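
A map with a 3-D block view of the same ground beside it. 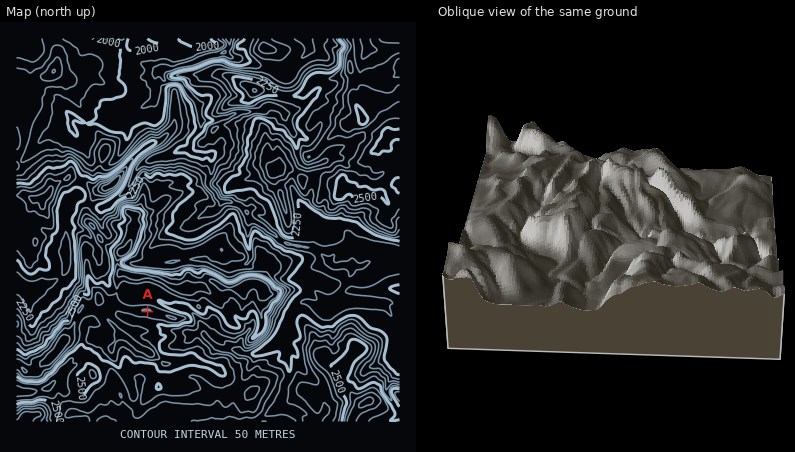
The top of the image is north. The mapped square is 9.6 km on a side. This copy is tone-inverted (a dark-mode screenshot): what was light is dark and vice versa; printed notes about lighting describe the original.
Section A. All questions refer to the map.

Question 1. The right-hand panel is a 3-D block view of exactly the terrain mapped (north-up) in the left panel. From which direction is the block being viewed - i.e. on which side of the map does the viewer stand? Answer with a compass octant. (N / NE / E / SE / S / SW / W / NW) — E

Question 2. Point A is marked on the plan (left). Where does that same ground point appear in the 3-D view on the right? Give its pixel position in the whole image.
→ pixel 562 170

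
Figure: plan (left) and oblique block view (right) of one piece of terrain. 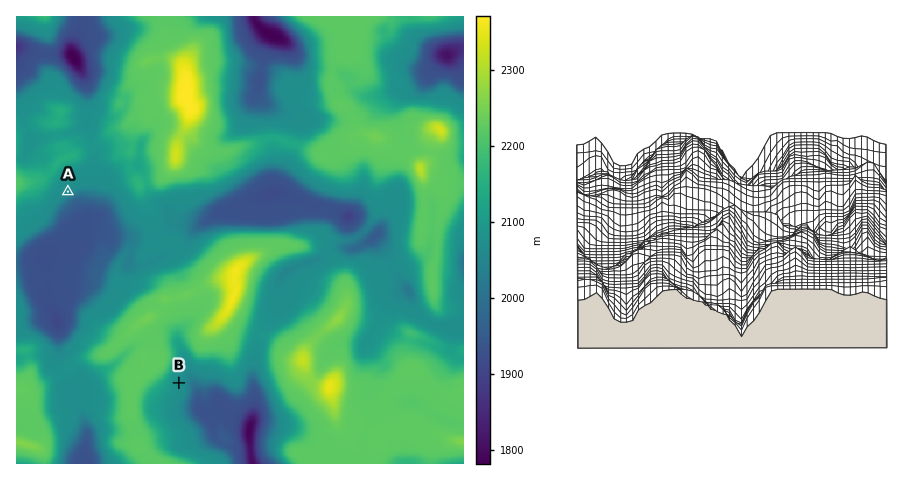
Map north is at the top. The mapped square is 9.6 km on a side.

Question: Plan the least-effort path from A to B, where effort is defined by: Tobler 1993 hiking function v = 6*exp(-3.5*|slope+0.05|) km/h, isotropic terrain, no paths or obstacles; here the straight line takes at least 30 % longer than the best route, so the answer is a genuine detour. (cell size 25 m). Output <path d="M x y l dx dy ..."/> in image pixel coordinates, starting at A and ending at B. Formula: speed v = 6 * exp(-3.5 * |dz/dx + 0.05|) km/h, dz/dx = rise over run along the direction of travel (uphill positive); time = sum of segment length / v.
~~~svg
<path d="M68 192l7-4 19 0 9 5 3 0 3 1 7 7 36 73 0 4 3 7 0 3-3 7 17 35 0 12 6 12 0 22 4 7"/>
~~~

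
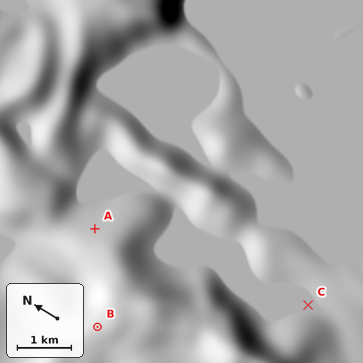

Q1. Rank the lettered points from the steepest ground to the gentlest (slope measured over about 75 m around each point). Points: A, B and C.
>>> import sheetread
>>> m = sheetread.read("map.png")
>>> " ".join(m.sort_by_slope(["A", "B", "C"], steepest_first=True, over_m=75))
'B A C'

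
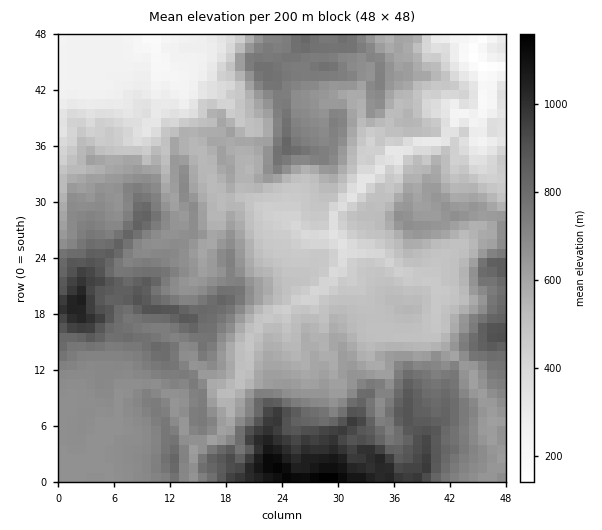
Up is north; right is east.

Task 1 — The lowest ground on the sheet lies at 130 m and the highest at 1180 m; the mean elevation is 610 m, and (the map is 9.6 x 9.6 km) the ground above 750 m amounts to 20.1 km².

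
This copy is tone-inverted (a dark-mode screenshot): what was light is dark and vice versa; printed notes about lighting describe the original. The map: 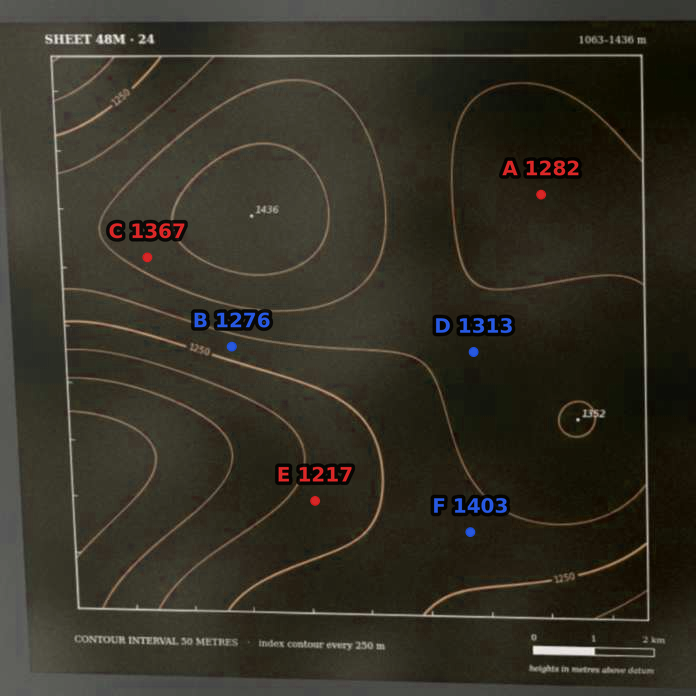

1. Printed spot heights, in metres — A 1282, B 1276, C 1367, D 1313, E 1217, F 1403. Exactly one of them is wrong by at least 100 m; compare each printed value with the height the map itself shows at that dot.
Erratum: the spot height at F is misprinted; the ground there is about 1278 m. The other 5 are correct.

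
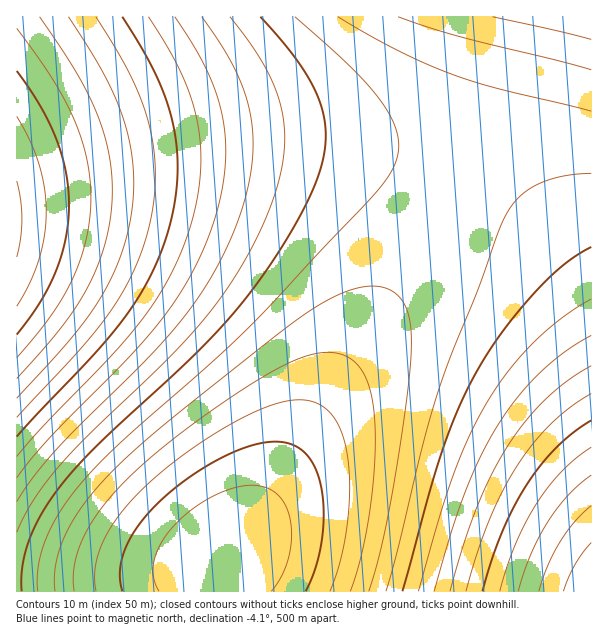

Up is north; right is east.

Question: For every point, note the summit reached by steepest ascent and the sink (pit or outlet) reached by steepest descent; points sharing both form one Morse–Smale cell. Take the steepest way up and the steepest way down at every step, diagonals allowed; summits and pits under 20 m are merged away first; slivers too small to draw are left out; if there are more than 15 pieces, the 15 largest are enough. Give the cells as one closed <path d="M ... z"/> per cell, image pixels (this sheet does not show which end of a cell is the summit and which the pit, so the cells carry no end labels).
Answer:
<path d="M293 142l-63 0-84 8-81 14-49 15 1 413 199-1 0-13 4-17 20-21 25-37 78-135 71-108 25-47 17-36-3-3-7-4-56-16-43-8z"/><path d="M456 175l-17 38-25 47-71 108-78 135-25 37-20 21-4 17 0 14 376-1 0-291-22-37-40-43-30-22z"/><path d="M503 16l-486 0-1 161 62-15 57-11 95-9 63 0 64 6 57 12 41 15 13-28 16-49 16-63z"/><path d="M591 16l-87 1-20 81-16 49-12 27 44 24 30 22 40 43 19 30 2 7z"/>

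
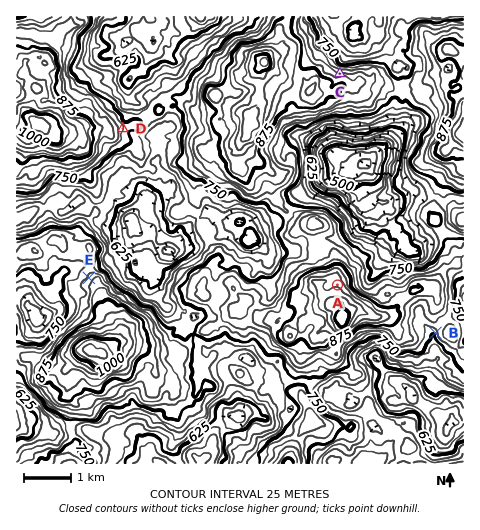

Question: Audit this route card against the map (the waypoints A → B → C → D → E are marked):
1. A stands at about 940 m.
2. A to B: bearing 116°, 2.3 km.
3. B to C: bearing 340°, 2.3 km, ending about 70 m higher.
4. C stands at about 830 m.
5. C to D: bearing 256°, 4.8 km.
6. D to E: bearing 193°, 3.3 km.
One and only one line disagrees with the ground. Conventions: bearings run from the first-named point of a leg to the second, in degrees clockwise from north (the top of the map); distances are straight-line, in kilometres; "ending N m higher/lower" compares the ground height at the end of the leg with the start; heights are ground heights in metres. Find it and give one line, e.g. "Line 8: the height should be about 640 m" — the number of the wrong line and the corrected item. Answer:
Line 3: the distance should be 5.9 km.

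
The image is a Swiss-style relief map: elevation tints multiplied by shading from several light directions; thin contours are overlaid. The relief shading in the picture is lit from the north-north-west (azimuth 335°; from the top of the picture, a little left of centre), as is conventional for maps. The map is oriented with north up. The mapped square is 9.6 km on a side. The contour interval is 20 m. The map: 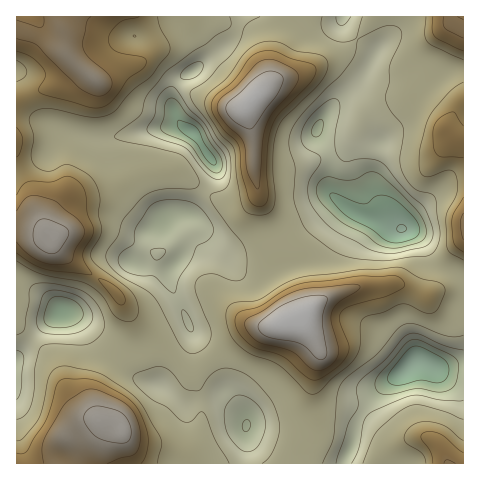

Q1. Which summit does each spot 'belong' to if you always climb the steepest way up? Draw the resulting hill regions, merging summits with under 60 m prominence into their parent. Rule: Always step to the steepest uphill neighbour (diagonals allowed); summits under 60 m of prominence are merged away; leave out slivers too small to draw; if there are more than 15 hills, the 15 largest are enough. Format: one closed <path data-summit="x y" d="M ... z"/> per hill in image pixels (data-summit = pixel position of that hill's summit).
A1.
<path data-summit="300 318" d="M463 16l-120 1 2 10 11 11 16 11 3 5-14 26-33 31-11 18 0 5 8 13 5 13 0 32 21 19-7 7-16 26-12 11-51 17-24-2-7-3-29-31-3-13-7-6-8-4-8 0-14 5-15 12-20 32 23 7 14 1 4-1-2 5 2 12 21 46 0 31 3 11 6 8 26 13 11 11 8 13 1 27-2 18 98 0 8-17 7-28 13-19 15-16 17-11 13-12 9 1 12 6 27-5z"/><path data-summit="55 235" d="M241 16l-225 1 1 340 38-41 6-5 5 0 15 8 58 60 23 7 19 18 4 2 12-5 28-2 16 13-14-17-26-13-6-8-3-11 0-31-21-46-2-9 2-8-4 1-14-1-23-7 6-7 11-23 20-15 12-4 10 0 25-38 2-9-3-5-16-24-18-14-7-17-1-14 8-13 16-9 25-19 13-13z"/><path data-summit="253 99" d="M342 16l-100 0-9 22-13 13-25 19-16 9-5 6-3 17 8 21 18 14 19 29 0 6-5 10-18 27-5 5 7 3 7 6 3 13 29 31 7 3 24 2 51-17 12-11 16-26 7-7-21-19 0-32-5-13-8-13 0-5 11-18 33-31 14-28-19-14-11-11z"/><path data-summit="123 431" d="M66 311l-5 0-6 5-39 41 1 107 228-1 2-39-3-8-14-14-5-3-10 0-18 2-12 5-4-2-19-18-23-7-58-60z"/><path data-summit="448 463" d="M420 361l-7 1-10 11-17 11-19 21-11 19-5 23-7 14 0 3 120-1 0-99-27 4z"/>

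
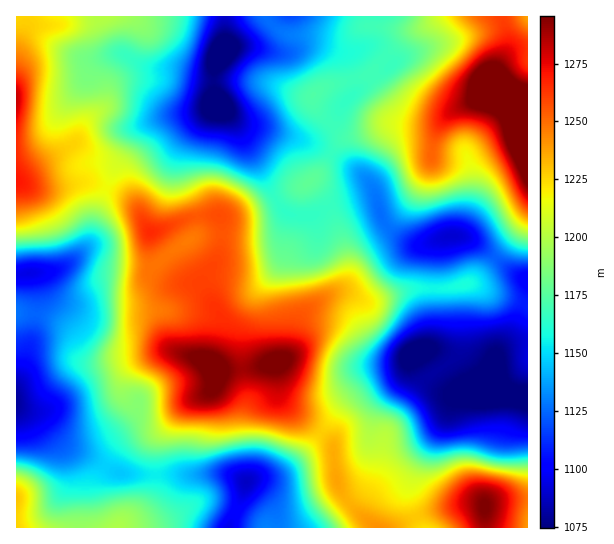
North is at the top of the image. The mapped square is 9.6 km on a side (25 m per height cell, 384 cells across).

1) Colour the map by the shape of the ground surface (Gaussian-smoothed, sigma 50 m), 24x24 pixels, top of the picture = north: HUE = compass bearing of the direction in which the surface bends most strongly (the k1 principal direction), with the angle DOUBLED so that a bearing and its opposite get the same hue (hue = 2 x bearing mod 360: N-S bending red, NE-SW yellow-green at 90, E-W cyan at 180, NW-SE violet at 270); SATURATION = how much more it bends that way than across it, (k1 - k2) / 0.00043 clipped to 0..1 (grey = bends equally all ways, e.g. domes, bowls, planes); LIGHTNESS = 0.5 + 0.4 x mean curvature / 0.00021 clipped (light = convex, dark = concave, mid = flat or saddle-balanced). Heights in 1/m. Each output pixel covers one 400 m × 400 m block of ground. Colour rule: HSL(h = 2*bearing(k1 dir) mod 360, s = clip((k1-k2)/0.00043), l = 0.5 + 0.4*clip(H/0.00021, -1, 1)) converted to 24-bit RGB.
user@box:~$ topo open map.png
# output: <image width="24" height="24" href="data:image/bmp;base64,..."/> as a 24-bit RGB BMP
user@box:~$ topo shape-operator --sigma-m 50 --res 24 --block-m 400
<image width="24" height="24" href="data:image/bmp;base64,Qk32BgAAAAAAADYAAAAoAAAAGAAAABgAAAABABgAAAAAAMAGAAATCwAAEwsAAAAAAAAAAAAAbcxAIm2El2zDbWzCtZHDq5m3foOiuG2s6oaVGWiOA3yb0aqjcj2OpiF2ijJymvu0iNqtgHGht0HTlRjwd5HMr9+eydGjXW2L2eHrFUSYOHVGXX1AT7BrxXaasV6GXnSb3rfZy6/sAStWp1tLlSWdth+4z+3Lg+uYgYhjdoFhQmF0LlDKxK3i3Ojv4trxlYHx57nsrwbai0CutWNtb2IoWEoSnZMWdHIfdXwANScAJxsMICcMLiQOOIFO5vjKcMl4Xl+Zm4ObS8PPBJP4j8vg0frxs7X61Wn/cyYKjSE0ZkFFmkg6q09stFKWzIJce0873S8qvTUYOUsdFicURIMmAMBJs/WRhcNWQEJrrcNiF/xQAGh9Udp37MMCLR4GS0sNdlZUiWGIqkCrqWdwlGtfYKmt6FLL4jtOYX89132npGnpRlnglufbXvnBI+Wd0JCbMEme2unPhuGNCyAoJy8LoFAVpk1KTpFAh1hEXWg3TTI/t1xdwLWGQL6kSQuO+dLr5ND0l9/YGXDoop/kuOLditq1L5mmk6dlOdi8pvDX8kysWA9gRXRQT4tCkY1MnGtFWoR4sT1vO2ZIR6Ja1cODZCckDCcZiOE21oN64LWzQS+KY4hMztRkn89EJHlkW5eMneZ3ECkQdwgfjj5WeYBZa3VLdlFAqWcyO3KHgUm9sMrcTVzUuIig2kDwcXDTRtyAatybrtrCTyfksZzb3sLT4NerLl9QOFQf0NwAECwqLTBovXapqHibfpGGPEx+uYGoPmSBPJ6flcKBJEmR2nO4QVesz+Lrs9ruibPStGiES0WSaLu20Z/Q9rnR4TjHfz6L97EvEy0KCikTSVwgqJQ+mItWPVRdWKFSUGetO8TEh6B5Mj5geCNSxtt5UdstfWE2jnE2lH5DWal+Vo5Oins/vnk4y115jj/F7au+yongFDtxOWxac5hIi2ZASow3RIl0e3DLVFSvl1Fuaz1rKVSU5dZ9qJxWb4NTc5ppk7p/OZxRN2i2p5HbzZ/k2Y3AXk2iv+Hh78n5cQD6aFHNWFjDbsHHr+XdDKXtbWsgeVUthDLF1oLUF0OB893AcqunlI6pepmLqp5srcFfBIhTKnxINYy0843q67Xqj+e5VyfIpnj9pKb/28f/2Njzkb/NXRlMKTECIDMAADMESq0mRRyB/95vcrc1Wo1rnniZrpKHydueKV2GPVorP2MjJEkX7O9zy5BWUFAsI1khZGk0OoBL32p1ogA0iQQAjJTcpsPkJM+fAzAdERki9Puj3M2lN4hVQ2dAuqpl6O2DGzNsSVKNjXKRUYB0quFPp3ZGox5IVEgUI0AMMD4QKw8Iqgg44oiKg4S3cLGdrYLDDxmQEWKyzf/MbtHn0Zv7kGfjlL2r6fHaFxmxSC1ognRKbJBjqdN6eTF7nwh2+j47fX0jFy4RIklMSEiD4I2MsbTRn7jaeE/RSGTUAML5yffIT7bCLz+DyoHX2u/x297wiACgszatrZ+EWKxhjsNzVR1qWA9v94aD15WUQX2pH2aJI0R6yKORm8GolG2jV0iEgHmqOpKKjedRW3VAJ1FVMthZz953gB5BiQGCuZCstZi+y7WghFU1KQocGhQz48C17ujdbpPwFA3pHRl6lNSFTLxlm0C0rFalZLR8aMvZlcXNnluZNpSKSahktpM5Sho7Yz9uuq+Hj3JY1zw30g2SbDOoHbrXctOs+fPSKy1xRRRWVjWQsOmlLKk3JTxas32309h/RWISPlcUppBCYJ1OMmdMlU1aex5naWY8nVwfl3EwW7NYbEG/rIXOb6DDSWmn/KuQjRg7Gjo4I7iZu+KubcNiGEVcQo1313qg25rCSoSrc30seJgbIEchIRMSYA4Thmw8gbNlncefa6R8MmWCfqLDq4bEMkGk06jB/aL+oGzkGtuHVMuC4oytKkR0PXJpaXRNzaF5skenu3W9vcukKUGHJwaIf5DZmr7alNnmv6fNs4SxUnmSIn05RJmgTmW9dWvP1HXb6rTm2vHvMtv533Btb1WwQkR7W5VwiKVvrD9knpU726haEpt5ADBtfJ/Tn8/UQat8qUl2x3GFomGlqnWbJ207NGwqJ20/OETG6sbS6860bnQovpVrniYyV0Msg5c7VlQnjkc6xLaSt8N7nM1AByIsIzQMi2gFpKYmLHIvo4FJqH9Tan5PllVqcXg8NWoeCysIdq4H9YZD0Wqeq2dXo3HPsKffaVfJlnDBbLnBmLGoyKGf0HWOAANiYEGrjeKna83WalW5eWuhuZOghImzWXG6oXLUv2K9hkdyOrUif90pYdZJ"/>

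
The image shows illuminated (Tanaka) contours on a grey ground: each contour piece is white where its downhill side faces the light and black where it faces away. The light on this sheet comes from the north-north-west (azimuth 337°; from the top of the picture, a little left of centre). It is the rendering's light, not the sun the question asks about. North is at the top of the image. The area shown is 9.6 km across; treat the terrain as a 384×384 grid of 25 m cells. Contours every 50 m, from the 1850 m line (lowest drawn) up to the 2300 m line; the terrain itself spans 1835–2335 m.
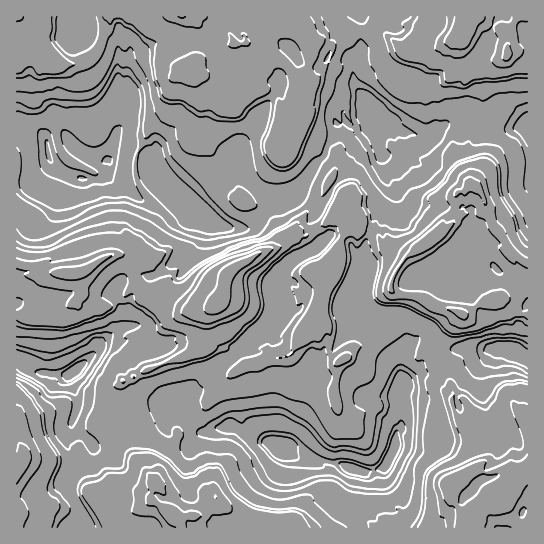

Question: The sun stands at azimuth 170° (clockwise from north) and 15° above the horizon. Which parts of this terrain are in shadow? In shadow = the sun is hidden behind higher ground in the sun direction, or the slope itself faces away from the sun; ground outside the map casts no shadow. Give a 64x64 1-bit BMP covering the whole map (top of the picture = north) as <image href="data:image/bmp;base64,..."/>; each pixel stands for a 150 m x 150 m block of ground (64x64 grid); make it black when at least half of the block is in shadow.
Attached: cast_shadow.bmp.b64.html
<image width="64" height="64" href="data:image/bmp;base64,Qk0+AgAAAAAAAD4AAAAoAAAAQAAAAEAAAAABAAEAAAAAAAACAAATCwAAEwsAAAIAAAAAAAAA////AAAAAAAAAAAAAMAAAAAAAAAJjyAAAAAAB/IGoAAAAAYP5AGAAAAAAB/4HgAAAIABh/h/AAAA4Q+B//8YAAA978H//58AAAj3wP4D/8gAY+fl4AHv/g8Dw+oAAM5mBQAweAAAAAAAADBgAAAAAAAAEAAAAAAAAEAAAAAAAAAoQAAAADAAYV4AAAAAAADQ/wAAAAAAARj/wAAAAAACf//mAAAAAAB/wfPAEAAAAB+AcPAAAYABHwA8OACAwAAeAAwAAAAAAAAABgAAAAAAAAACAAAgAAAAAAAAABAAAACAAAAAGAAAgAAACQAAAA/AAAANgAAA/jgAAA6AAADgOAAADgAABgAAEAAXQBAGAAD/gAf4HAMAAP/4A/4OAQAB/nhn/4MAgAH/+Z//gQHgAP//f//EB/AAn////+AA+AgP/5v/8gB9AD//IePzASQGY/9AAHkDkABB/oAACYT+AAf4AAAG6H8ACBAAAAVAP8AAAAAABhYfwAAAAAACIAPwAAAAAAEABfgAAAAAAYKn+QAAAAEAEAPiAAAAAQAAAAAAAAAAAAAAAAAAAAAAAAAAAAAAAAAAAAAAAAAAAAAAAAAAAAAAAAAAAAAAAAAAAAAAAAAAAAAAAAGAHAAAAAAABgAOAAAAABAEAAIAAAAAAAAAAAAAAYgAAAAAAAADhAAAAAAAADBACA=="/>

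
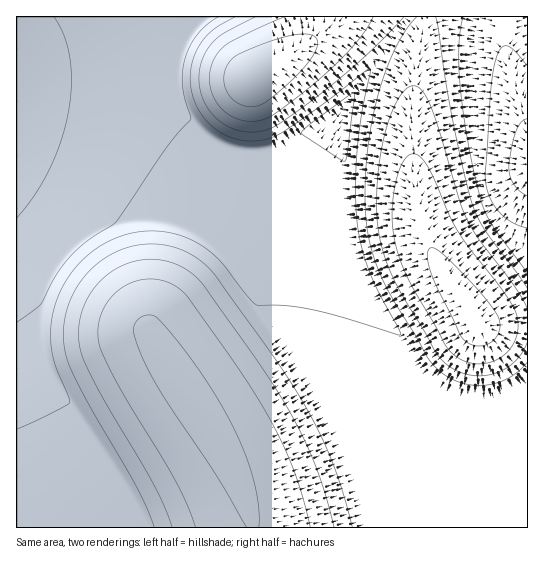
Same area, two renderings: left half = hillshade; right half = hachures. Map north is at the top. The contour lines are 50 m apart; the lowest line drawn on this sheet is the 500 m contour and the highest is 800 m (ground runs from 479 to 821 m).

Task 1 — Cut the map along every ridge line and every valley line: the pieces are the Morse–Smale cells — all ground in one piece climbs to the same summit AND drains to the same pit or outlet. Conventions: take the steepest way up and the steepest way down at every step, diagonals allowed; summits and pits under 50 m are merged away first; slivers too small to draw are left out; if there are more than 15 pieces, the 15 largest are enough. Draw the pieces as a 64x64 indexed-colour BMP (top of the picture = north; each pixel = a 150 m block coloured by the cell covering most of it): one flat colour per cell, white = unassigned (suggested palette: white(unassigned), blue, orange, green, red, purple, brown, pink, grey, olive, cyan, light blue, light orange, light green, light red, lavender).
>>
<image width="64" height="64" href="data:image/bmp;base64,Qk12CAAAAAAAAHYAAAAoAAAAQAAAAEAAAAABAAQAAAAAAAAIAAATCwAAEwsAABAAAAAAAAAA////ALR3HwAOf/8ALKAsACgn1gC9Z5QAS1aMAMJ34wB/f38AIr28AM++FwDox64AeLv/AIrfmACWmP8A1bDFABERERERERERERERERERERERERERERERERERERERERERERERERERERERERERERERERERERERERERERERERERERERERERERERERERERERERERERERERERERERERERERERERERERERERERERERERERERERERERERERERERERERERERERERERERERERERERERERERERERERERERERERERERERERERERERERERERERERERERERERERERERERERERERERERERERERERERERERERERERERERERERERERERERERERERERERERERERERERERERERERERERERERERERERERERERERERERERERERERERERERERERERERERERERERERERERERERERERERERERERERERERERERERERERERERERERERERERERERERERERERERERERERERERERERERERERERERERERERERERERERERERERERERERERERERERERERERERERERERERERERERERERERERERERERERERERERERERERERERERERERERERERERERERERERERERERERERERERERERERERERERERERERERERERERERERERERERERERERERERERERERERERERERERERERERERERERERERERERERERERERERERERERERERERERERERERERERERERERERERERETMzERERERERERERERERERERERERERERERERERERERMzMzMzMRERERERERERERERERERERERERERERERERERMzMzMzMzERERERERERERERERERERERERERERERERERMzMzMzMzMRERERERERERERERERERERERERERERERERMzMzMzMzMxERERERERERERERERERERERERERERERERMzMzMzMzMzEREREREREREREREREREREREREREREREREzMzMzMzMzMREREREREREREREREREREREREREREREREzMzMzMzMzMxERERERERERERERERERERERERERERERETMzMzMzMzMzERERERERERERERERERERERERERERERETMzMzMzNEREQRERERERERERERERERERERERERERERETMzMzMzNERERBERERERERERERERERERERERERERERERMzMzMzM0REREERERERERERERERERERERERERERERERMzMzMzM0REREQREREREREREREREREREREREREREREREzMzMzM0RERERBEREREREREREREREREREREREREREREzMzMzMzREREREERERERERERERERERERERERERERERETMzMzMzREREREQRERERERERERERERERERERERERERETMzMzMzRERERERBERERERERERERERERERERERERERERMzMzMzNEREREREERERERERERERERERERERERERERERMzMzMzNEREREREUREREREREREREREREREREREREREREzMzMzM0REREREVRERERERERERERERERERERERERERETMzMzM0REREREVVERERERERERERERERERERERERERERMzMzMzRERERERVURERERERERERERERERERERERERERMzMzMzNERERERVVREREREREREREREREREREREREREREzMzMzNERERERVVVERERERERERERERERERERERERERETMzMzM0RERERFVVURERERERERERERERERERERERERERMzMzMzRERERFVVVREREREREREREREREREREREREREREzMzMzNEREREVVVVERERERERERERERERERERERERERETMzMzM0RERERVVVURERERERERERERERERERERERERERMzMzMzRERERFVVVREREREREREREREREREREREREREREzMzMzNEREREVVVVERERERERERERERERERERERERERETMzMzM0RERERVVVUREREREREREREREREREiIiERERERMzMzMzRERERVVVVRERERERERERERERESIiIiIiIREREzMzMzNERERFVVVVERERERERERERERESIiIiIiIiERETMzMzM0REREVVVVURERERERERERERESIiIiIiIiIiERMzMzMzRERERVVVVRERERERERERERESIiIiIiIiIiIiEzMzMzNERERFVVVVERERERERERERESIiIiIiIiIiIiIjMzMzM0REREVVVVUREREREREREREiIiIiIiIiIiIiIiIzMzMzRERERVVVVRERERERERERIiIiIiIiIiIiIiIiIjMzMzNERERFVVVVIREREREREiIiIiIiIiIiIiIiIiIiIzMzM0REREVVVVUiIiIiIiIiIiIiIiIiIiIiIiIiIiIiMzMzRERERVVVVSIiIiIiIiIiIiIiIiIiIiIiIiIiIiIzMzNERERFVVVVIiIiIiIiIiIiIiIiIiIiIiIiIiIiIiMzM0REREVVVVUiIiIiIiIiIiIiIiIiIiIiIiIiIiIiIjMzRERERVVVVSIiIiIiIiIiIiIiIiIiIiIiIiIiIiIiIzM0RERFVVVVIiIiIiIiIiIiIiIiIiIiIiIiIiIiIiIjMzREREVVVVUiIiIiIiIiIiIiIiIiIiIiIiIiIiIiIiIzNERERVVVVSIiIiIiIiIiIiIiIiIiIiIiIiIiIiIiIiM0RERFVVVV"/>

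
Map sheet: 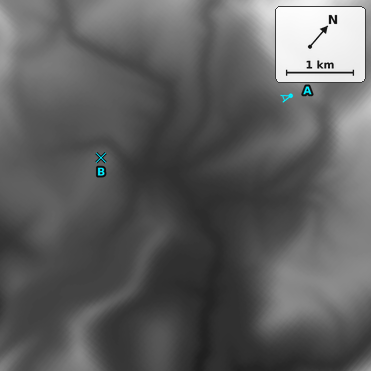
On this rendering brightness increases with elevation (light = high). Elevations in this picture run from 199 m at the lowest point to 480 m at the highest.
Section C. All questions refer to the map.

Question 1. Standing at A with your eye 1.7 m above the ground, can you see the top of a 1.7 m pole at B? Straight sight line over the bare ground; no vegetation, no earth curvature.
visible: true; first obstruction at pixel None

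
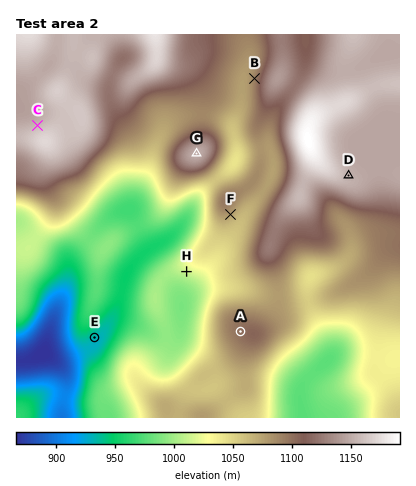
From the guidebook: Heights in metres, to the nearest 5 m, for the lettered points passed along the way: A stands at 1100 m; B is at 1090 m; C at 1155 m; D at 1155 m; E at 930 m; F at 1075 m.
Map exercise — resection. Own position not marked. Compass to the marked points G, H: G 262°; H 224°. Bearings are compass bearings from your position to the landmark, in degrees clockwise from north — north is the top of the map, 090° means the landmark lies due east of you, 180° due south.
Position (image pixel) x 317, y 137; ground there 1184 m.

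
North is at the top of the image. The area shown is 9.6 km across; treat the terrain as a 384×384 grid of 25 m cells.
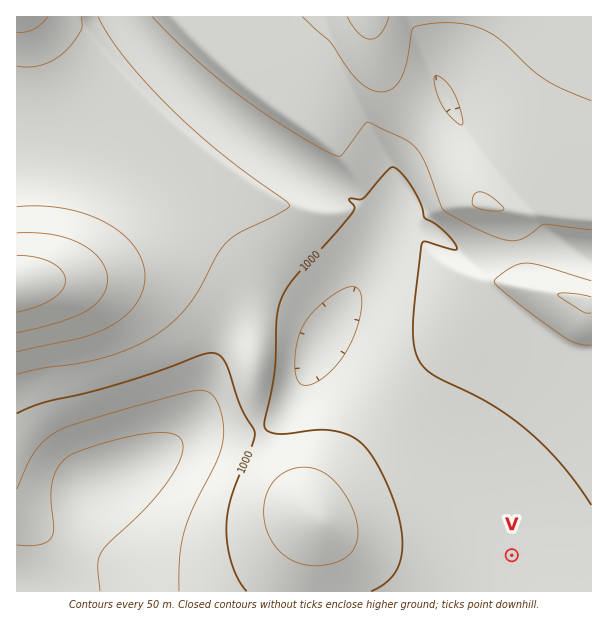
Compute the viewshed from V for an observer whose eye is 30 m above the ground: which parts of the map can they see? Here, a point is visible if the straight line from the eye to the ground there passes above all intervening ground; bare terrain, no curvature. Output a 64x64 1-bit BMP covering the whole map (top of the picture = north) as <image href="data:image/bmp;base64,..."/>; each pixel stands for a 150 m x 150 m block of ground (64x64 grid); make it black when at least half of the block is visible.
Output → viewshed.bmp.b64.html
<image width="64" height="64" href="data:image/bmp;base64,Qk0+AgAAAAAAAD4AAAAoAAAAQAAAAEAAAAABAAEAAAAAAAACAAATCwAAEwsAAAIAAAAAAAAA////AAAAAAAAAAAAB////wAAAAAP////AAAAAB////8AAAAAH////wAAAAAf////AAAAAD////8AAAAAP////wAAAAA/////AAAAAD////8AAAAAP////wAAAAA/////AAAAAD////8AAAAAP////wAAAAA/////AAAAAB////8AAAAAD////wAAAAAH////AAAAAAH///8AAAAAAf///wAAAAAA////AAAAAAB///8AAAAAAD///wAAADAAP///AAAAOAAf//8AAAA4AA///wAAADgAD///AAAAGAAH//8Af4AYAAP/////gBwAA/////+AHAAB/////4A8AAH/////wD4AAP/+///h/gAA//z/////AAB/wD////+AACAAD////4AAAAAB////wAAAAAB////gAAAAAA///+AAAAAAA///8AAAAAAAf//4ABgAAAA///gAfgAAAB//AAH+AAAAD/gAAQAAAAAP4AACAAAAAA/AHgIAAAAADwA+BAAAAAAeAH4EAAAAABgA/wwAAAAAAAH/PAAAAAAAA//8AAAAAAAH//gAAAAAAA//+AAAAAAAH//4AAAAAAA///gAAAAAAGP/+AAAAAAAw//4AAB/AAGB//gAAP+AAwD/+AAA/8AEAH/wAAD/gAgAf/AAAP+AEAAf8AAA/wAgAB/wAAD/AEAAD/gAAA=="/>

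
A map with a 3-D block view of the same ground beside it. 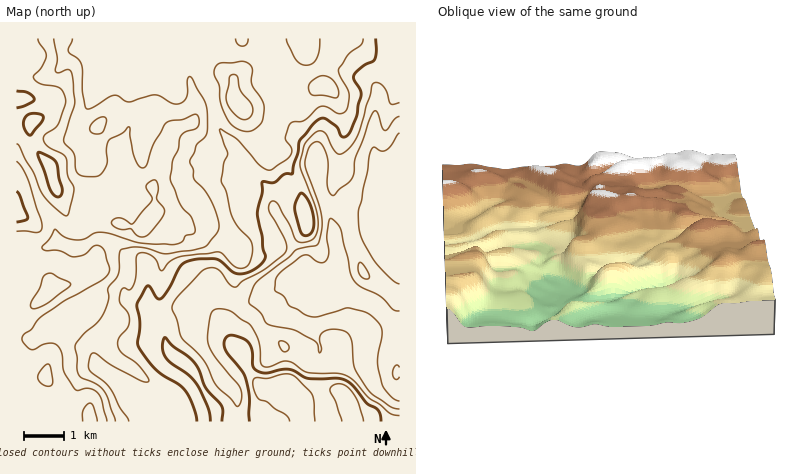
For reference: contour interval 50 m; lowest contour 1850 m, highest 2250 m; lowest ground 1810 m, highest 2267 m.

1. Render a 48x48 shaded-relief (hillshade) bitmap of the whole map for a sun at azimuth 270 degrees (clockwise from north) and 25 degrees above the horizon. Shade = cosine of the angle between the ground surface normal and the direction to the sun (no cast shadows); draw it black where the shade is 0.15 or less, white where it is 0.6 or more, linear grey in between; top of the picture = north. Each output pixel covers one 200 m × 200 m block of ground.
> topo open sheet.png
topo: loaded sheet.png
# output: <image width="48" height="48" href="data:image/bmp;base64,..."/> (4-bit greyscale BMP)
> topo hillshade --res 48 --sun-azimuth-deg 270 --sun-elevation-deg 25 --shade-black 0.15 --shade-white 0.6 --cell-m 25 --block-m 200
<image width="48" height="48" href="data:image/bmp;base64,Qk32BAAAAAAAAHYAAAAoAAAAMAAAADAAAAABAAQAAAAAAIAEAAATCwAAEwsAABAAAAAAAAAAAAAAABEREQAiIiIAMzMzAERERABVVVUAZmZmAHd3dwCIiIgAmZmZAKqqqgC7u7sAzMzMAN3d3QDu7u4A////AJmImau4QjV4iJmoeadp3LqruXiZqoZlZ5iZmZu3MTV4mZmYeqdZ3bq7qHiaumVTNZmZmYq3ITaJmZmXipZZ78u7l3iauUIiRomZmHmnIUeamZl3mWV6/8q6hniapgAleImph2eGNGmqmHd5p1ec/8qqdXmqggFXmZmpdVVlV5u5dmeblVis7aq5U2iZYzRomZqpZERGirqXVoq6ZHrNt2m5VGiZh2Z4mZm6dFRHq6h1WLynRZzclEipdnmqmHZ4momrhVVYunZmesp1aL3LhEiqh3iqmHd3moiahmZpqFZni6dmis26dFmph3iqmHd3iYiJmHd5l1Zmi5Zom8ypdWmod4mpmId2iYh4qod4iHZVipVoq8uodWiIiJqpmIh2eJh3mph3eHZFioVoq7uXdmeIiJqqmYh2eKl2eZqXZ3ZFiXZ5qrqHd2d4iImqqZh4qsuWVomZdVVWmXZ5qqh3h3iIiImaqYiKzLzJZWeJhUZmmnVomZmZdXiIiZmaqYmru5vLl2Zmdld1mnVniZmoZWeIiZmZmau6mJrLmIh2VEdlm3VniZqoZVZ4iZmZm9uXdpq6mIqoZDVlm4VWiJvLdDNXiZqZnepmZ5mZmImpdUVVrIVWeK38dDIkeKqYrdhWiIiJmImqdVVWrJZmeJzaZFVCNqqHrbZXmoiJmZmqhmd5u6h3d3m5dFd0NohnvZVpq5mIiZmZh5u6mJmIdmiYdFd2iWM3vHV5qpmGerl3mru6dniZdmd3ZlZozWAHu3aJmZhkfLh5q6mqhmiYd3ZmdlZq7nAHuXaJmYZEnJeKu6mrp2eId2VXdlWL7WAIqHeJmXVHu3aJqpmrqXZnh2VndkWc7EA5l3eJmWVqyVWJqpmaqXZnh2Vohkac2iBqh3d4mVWNyEV5qpmqqGVnh2Z4h1aauRKad3d4mVautkZ4qpmqqFVndmeIh2eJpgW7h2Z4mWjNpTWJq6mZqFVnd3eId5l4gxfMhlVomordhCR6vLl4umVnd3eHerl2UCjdllVpqqvbdCR6zLl4y3RXiHd3nLmGIDndllV5qsy4ZUWKzLhozIVWd3d4vKmXIBnelUV5mNyFZmeau6hovKZWd3d6y5iYMBjupTR5h9plZmi6qql4q7hndmebuYiHYyfNtiJ6ddpmZVi6mJmIm7mIZEjMqHiGdkastyF7dMuGVDe7mJmYmqqZY0vslmd3iFWbpzFrhaqYZDWbuYmZmZmqg1z8lUaJmGabljFrp5mZdTNquoiamYmrhH77dUaJqXebhDJruZiIdjJIupiamYisha/pZVeJqqmZZDNauoh4hkNHqpiaqYi7dr/YVWiZq7qXQ0RpqXd4iFNHmqmZmZm6aM7IVXmaqruWNFZ5mYh2eXRHmZmZmZm6et24ZXmaqqqFVWeJiJh1V4VXmZmZmZmpisupdnmauph3dniIeJiGRWZomZmZmYmZmaqamImay4Zndnd2eJmGRFeJmqmZmYiZmZmrmImb23VoiHdVeZhlVlaJqqmZmYiZmZm8h4mt2nVomXZFeQ=="/>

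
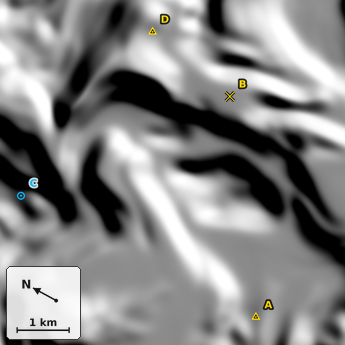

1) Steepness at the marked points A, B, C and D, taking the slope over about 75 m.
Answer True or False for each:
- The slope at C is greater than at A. True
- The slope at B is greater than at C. False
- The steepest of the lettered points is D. True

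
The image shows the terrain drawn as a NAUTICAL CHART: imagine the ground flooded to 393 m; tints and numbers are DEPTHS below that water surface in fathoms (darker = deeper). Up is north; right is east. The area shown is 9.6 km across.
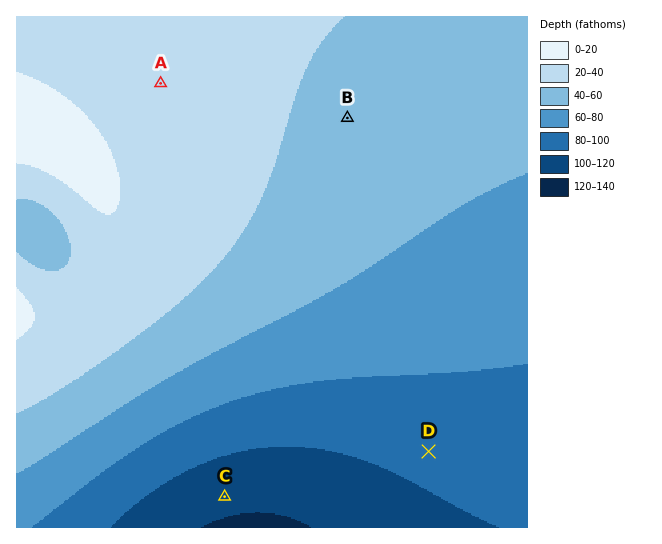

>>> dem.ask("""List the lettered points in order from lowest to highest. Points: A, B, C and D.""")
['C', 'D', 'B', 'A']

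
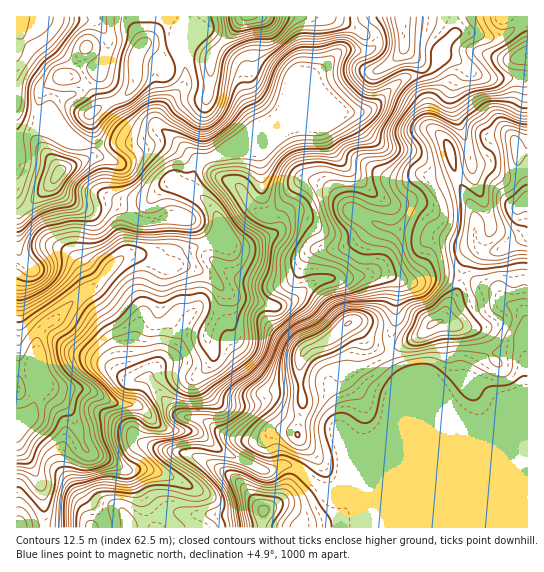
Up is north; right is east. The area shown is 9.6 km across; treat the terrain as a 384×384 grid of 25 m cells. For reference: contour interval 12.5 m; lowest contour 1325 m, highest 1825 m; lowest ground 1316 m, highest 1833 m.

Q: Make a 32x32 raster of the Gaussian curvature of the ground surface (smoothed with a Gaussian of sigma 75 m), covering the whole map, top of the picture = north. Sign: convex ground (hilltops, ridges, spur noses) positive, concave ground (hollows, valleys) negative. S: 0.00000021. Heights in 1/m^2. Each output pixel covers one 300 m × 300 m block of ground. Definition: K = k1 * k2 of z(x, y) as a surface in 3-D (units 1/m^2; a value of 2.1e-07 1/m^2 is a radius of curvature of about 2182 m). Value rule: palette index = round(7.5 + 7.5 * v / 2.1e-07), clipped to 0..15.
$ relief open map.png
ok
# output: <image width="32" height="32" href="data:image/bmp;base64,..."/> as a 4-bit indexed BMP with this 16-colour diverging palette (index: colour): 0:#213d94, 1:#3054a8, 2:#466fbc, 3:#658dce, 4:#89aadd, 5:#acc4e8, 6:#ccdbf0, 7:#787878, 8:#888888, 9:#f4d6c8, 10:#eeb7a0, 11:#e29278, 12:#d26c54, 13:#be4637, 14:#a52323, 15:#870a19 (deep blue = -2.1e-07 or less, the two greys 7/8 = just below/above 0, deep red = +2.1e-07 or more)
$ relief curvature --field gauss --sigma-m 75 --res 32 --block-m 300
<image width="32" height="32" href="data:image/bmp;base64,Qk12AgAAAAAAAHYAAAAoAAAAIAAAACAAAAABAAQAAAAAAAACAAATCwAAEwsAABAAAAAAAAAAlD0hAKhUMAC8b0YAzo1lAN2qiQDoxKwA8NvMAHh4eACIiIgAyNb0AKC37gB4kuIAVGzSADdGvgAjI6UAGQqHAMRpt4h4d3hVmHd3d4d4iIiGW3i1eHeJr5Z4d4d3iIiImniLhZeMxVZXd3eIiIiIiHRCpQxEhjh/NHd4iIiIiIiIZv84W9dSandHd3iIiIiImHdmtwp1WapPeId3iId3eIp2hb3npDZ5ZmqHd4h3d3h2doYYkbd5ZWeXh4iId4eHp5iYhzK7Rtmldnd4iIeHeHd3h5h2uJeAJIiHeIiHh4doeZmHmHem2U94d3Z5eHeHd1iId3d5iPl/iId0W3hmd1Z5eHeHaHdwCVLLZY57d4g4h3d4d4lnZfTH/0NKeIh3h3d4iYeKeZSVMGRGfXaHh69WdneJdmZJeGjEd4tyd4h/RXmGeJeHiIh4h4l3dmiJC4hXyWiEibd4lnh4iGmXlS6ZiVmHlmdyh3hnhXhoiHa2hlc3d9t4umeHyHeHmJWJVIR4Z4d1h3ZIdqiId4d3qYnY+1SKhauUi2Z1d4h1d3aX+wT6emOJd4+YaISndrh3h3g1lmZ0N3lHhXt6RopoiGV2I6eEVlZ3dIp2NbmkWJdnd/iW5o/ll3eImqjPpIiZlnS1WrV95WRnd4aVUop6Wlt4OWsVV3WZeHZZgllIakdn6Il4W1iIhtuGX/aBh6pXhmOGendoe7CPeKGht4eFm3iJ5oiYhyClhXijt4eHh3eIphd2Z3iN/3BrVmiHeHiH"/>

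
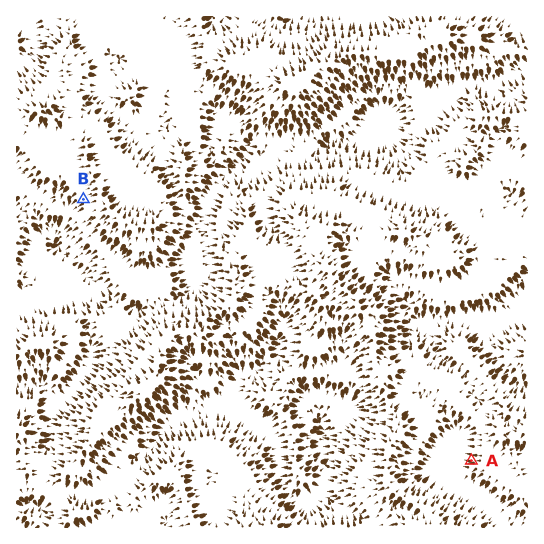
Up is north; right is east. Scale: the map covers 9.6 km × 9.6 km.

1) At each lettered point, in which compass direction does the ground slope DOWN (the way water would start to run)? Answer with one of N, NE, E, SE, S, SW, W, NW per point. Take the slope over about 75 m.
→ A W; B SW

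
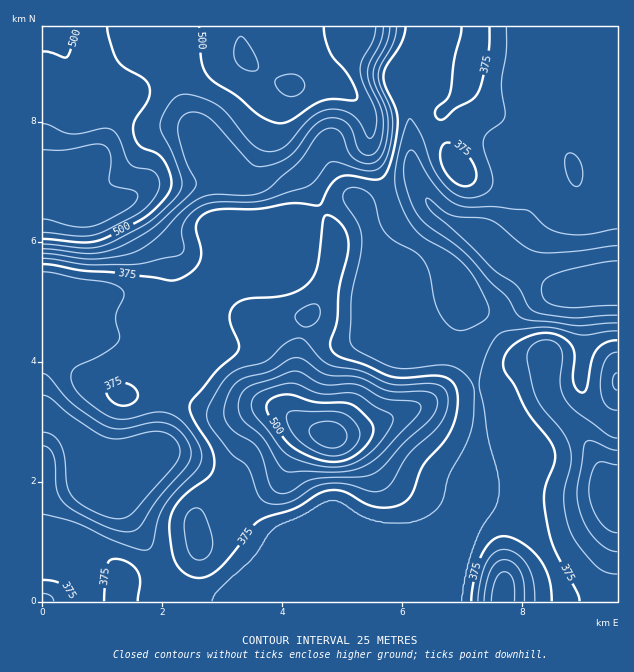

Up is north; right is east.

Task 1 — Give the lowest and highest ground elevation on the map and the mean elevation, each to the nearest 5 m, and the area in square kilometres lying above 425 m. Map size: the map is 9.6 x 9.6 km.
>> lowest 270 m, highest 570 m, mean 390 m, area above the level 23.2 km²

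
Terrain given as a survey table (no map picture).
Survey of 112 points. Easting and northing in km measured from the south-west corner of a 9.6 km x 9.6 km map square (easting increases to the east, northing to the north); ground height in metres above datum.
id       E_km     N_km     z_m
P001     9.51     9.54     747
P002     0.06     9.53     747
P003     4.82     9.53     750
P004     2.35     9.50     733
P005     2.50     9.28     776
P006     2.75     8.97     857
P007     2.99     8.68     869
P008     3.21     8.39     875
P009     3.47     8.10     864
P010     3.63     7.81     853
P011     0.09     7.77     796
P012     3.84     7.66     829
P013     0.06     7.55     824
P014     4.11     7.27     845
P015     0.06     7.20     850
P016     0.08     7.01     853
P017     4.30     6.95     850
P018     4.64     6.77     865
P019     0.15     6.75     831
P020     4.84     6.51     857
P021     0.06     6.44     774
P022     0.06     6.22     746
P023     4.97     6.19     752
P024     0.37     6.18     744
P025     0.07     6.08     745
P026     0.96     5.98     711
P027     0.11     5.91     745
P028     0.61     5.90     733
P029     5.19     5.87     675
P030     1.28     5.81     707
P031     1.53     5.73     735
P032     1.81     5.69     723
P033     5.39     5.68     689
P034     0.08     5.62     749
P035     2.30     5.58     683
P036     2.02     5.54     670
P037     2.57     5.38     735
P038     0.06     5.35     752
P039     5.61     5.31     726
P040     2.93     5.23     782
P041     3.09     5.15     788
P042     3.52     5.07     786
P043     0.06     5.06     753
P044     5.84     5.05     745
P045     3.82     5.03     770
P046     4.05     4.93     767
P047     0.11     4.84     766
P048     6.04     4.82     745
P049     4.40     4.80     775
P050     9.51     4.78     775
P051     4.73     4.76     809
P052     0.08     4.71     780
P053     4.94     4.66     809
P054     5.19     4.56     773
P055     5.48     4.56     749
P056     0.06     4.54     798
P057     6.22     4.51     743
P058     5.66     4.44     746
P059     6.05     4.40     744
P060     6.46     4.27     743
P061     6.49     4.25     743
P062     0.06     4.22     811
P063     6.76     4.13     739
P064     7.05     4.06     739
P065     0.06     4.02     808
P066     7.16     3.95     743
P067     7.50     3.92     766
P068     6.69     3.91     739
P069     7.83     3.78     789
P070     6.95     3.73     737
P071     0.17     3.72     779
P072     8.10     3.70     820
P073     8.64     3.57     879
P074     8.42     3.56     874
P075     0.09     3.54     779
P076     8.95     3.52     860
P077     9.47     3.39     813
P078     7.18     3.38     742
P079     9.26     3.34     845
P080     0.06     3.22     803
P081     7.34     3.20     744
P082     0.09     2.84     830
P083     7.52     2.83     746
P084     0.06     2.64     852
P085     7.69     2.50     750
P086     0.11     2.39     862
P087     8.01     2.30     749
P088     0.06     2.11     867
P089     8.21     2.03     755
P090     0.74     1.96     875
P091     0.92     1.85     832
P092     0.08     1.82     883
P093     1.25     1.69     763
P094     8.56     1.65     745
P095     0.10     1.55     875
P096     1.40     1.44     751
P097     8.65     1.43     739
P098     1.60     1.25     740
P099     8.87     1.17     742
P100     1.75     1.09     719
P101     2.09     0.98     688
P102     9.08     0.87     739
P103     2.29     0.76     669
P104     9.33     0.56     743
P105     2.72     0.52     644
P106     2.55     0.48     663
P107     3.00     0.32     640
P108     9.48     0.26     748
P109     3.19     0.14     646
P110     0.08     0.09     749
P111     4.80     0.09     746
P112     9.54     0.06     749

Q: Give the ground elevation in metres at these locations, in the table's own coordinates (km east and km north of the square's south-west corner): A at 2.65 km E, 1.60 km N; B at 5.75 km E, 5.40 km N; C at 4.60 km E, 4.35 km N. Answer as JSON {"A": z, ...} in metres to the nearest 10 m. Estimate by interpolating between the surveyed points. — {"A": 690, "B": 710, "C": 810}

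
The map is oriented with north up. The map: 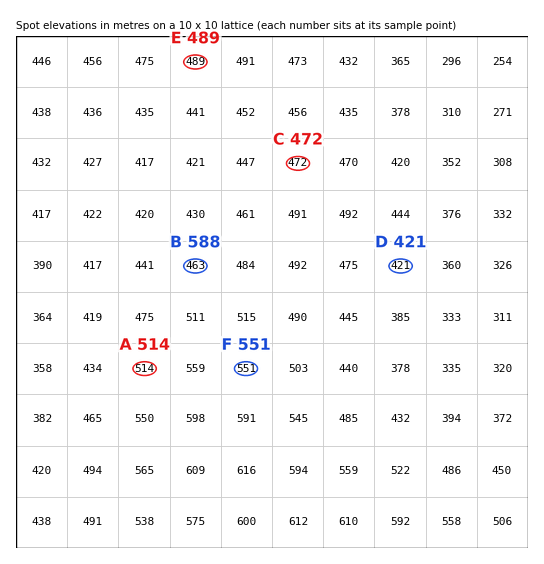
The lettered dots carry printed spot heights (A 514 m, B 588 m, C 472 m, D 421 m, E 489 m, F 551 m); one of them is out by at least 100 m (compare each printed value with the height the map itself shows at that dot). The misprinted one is B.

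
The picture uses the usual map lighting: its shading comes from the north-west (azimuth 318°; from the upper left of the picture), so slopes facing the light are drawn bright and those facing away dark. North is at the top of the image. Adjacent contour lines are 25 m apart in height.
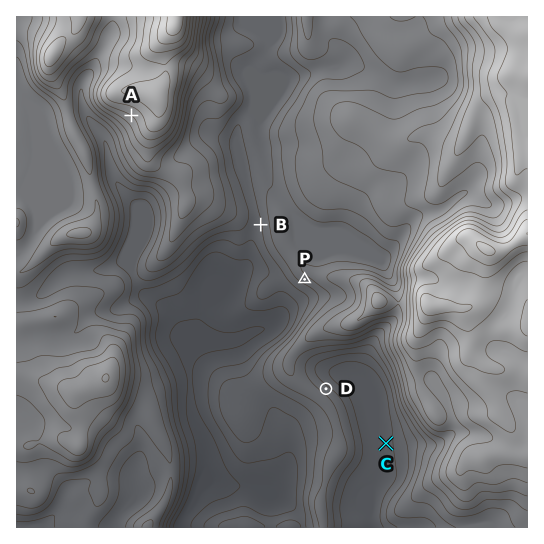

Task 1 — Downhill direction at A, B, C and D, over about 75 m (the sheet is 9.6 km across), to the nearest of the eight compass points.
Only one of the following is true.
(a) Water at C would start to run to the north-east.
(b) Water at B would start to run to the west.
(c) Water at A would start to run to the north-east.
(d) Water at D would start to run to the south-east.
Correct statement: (b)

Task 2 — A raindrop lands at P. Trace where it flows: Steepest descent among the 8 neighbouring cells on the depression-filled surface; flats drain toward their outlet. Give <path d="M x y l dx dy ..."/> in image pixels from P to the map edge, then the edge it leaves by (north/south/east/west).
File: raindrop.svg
<path d="M305 279l-20 20 0 7-4 9-12 12-3 0-5 3-14 0-4 3-2 0-2 1-5 0-1 1-15 0-24 24-4 10 0 36 1 1 0 7 2 1 1 7 8 14 1 8 2 2 0 8 1 1 0 35-7 6-6 14-10 9-2 9"/>
exit: south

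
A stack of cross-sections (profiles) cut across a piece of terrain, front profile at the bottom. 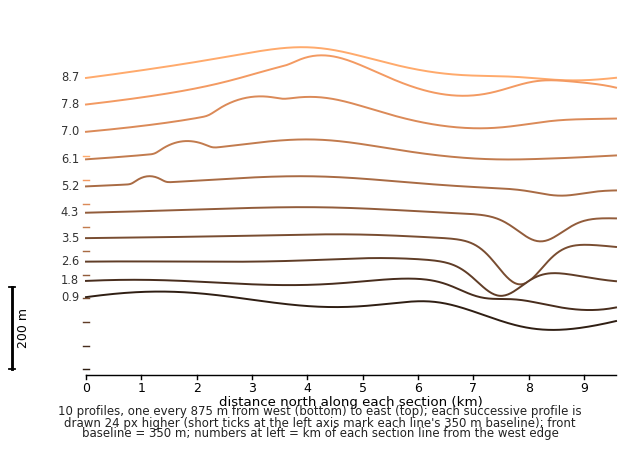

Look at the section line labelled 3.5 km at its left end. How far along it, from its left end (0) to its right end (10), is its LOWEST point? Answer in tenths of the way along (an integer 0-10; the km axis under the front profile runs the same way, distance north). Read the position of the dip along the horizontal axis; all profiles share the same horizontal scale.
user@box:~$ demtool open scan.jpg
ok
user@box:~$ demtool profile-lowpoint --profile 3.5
8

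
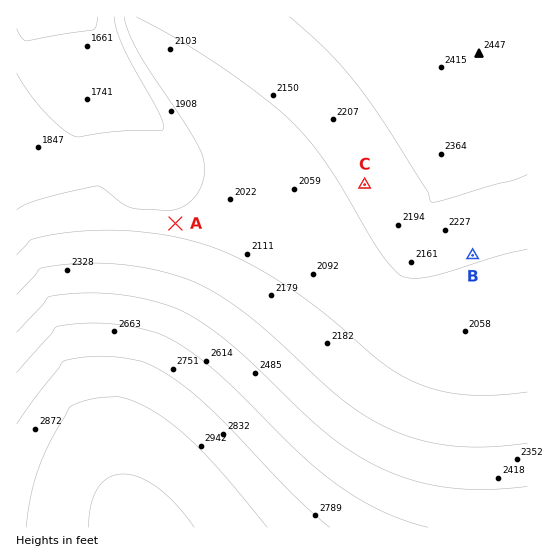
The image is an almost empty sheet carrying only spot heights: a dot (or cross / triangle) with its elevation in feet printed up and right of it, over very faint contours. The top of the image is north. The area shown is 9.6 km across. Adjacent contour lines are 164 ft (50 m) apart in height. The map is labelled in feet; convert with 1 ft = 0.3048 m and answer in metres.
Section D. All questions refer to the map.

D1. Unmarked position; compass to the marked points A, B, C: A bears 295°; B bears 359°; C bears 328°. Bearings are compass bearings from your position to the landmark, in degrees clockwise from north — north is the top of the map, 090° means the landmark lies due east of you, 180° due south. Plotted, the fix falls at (475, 363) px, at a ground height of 630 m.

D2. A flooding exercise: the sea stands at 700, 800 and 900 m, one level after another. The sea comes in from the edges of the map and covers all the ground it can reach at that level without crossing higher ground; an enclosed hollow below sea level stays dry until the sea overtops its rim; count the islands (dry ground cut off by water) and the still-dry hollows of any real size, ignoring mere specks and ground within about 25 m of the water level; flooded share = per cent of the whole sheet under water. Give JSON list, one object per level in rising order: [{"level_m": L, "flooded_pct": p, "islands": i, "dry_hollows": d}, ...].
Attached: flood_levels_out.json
[{"level_m": 700, "flooded_pct": 54, "islands": 0, "dry_hollows": 0}, {"level_m": 800, "flooded_pct": 80, "islands": 0, "dry_hollows": 0}, {"level_m": 900, "flooded_pct": 92, "islands": 0, "dry_hollows": 0}]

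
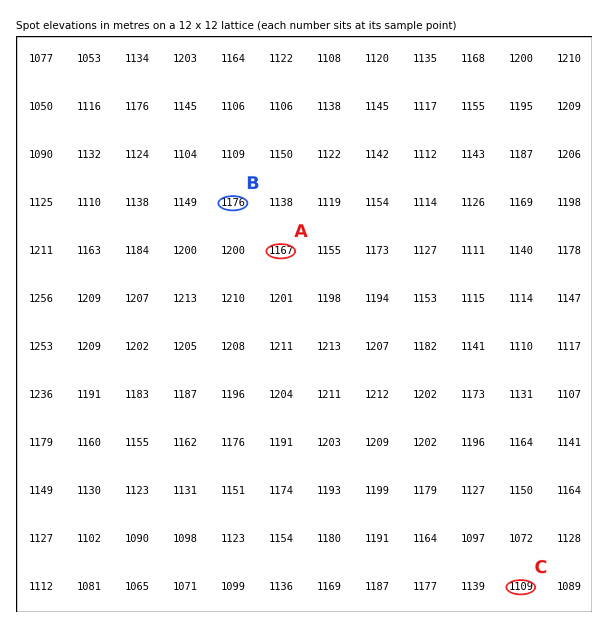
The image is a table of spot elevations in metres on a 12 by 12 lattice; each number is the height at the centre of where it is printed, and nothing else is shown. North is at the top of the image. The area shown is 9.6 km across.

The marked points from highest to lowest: B A C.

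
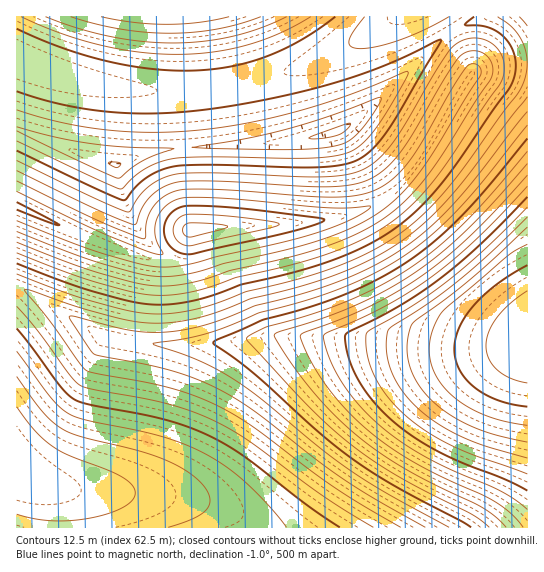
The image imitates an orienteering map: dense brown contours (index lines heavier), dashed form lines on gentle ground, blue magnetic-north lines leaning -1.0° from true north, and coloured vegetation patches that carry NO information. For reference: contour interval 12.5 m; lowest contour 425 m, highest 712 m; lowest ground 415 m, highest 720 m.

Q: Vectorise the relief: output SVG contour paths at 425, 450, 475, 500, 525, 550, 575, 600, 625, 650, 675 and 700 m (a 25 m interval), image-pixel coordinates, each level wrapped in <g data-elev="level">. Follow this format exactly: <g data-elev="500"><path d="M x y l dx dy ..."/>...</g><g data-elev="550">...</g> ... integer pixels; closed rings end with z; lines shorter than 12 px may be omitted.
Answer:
<g data-elev="425"><path d="M527 383l-17-5-13-8-8-11-3-13 2-13 9-15 13-14 17-13"/></g><g data-elev="450"><path d="M527 425l-21-3-17-5-18-8-14-10-12-10-9-12-5-14-2-13 4-20 10-19 66-56 18-11"/></g><g data-elev="475"><path d="M527 458l-38-11-22-8-22-11-20-14-17-16-12-17-7-18-3-18 1-12 4-6 36-23 31-23 33-28 36-36"/></g><g data-elev="500"><path d="M527 491l-22-12-40-15-24-11-24-14-22-16-20-20-16-22-10-23-4-21 1-3 4-3 29-14 27-15 35-24 40-35 46-46"/></g><g data-elev="525"><path d="M523 527l-12-13-15-12-79-38-27-17-23-17-22-21-19-24-16-26-10-22 4-4 38-14 32-15 25-14 24-15 24-19 25-22 55-59"/></g><g data-elev="550"><path d="M489 527l-18-13-78-41-42-28-44-40-59-63-1-4 19-11 47-13 38-15 30-14 28-16 28-21 27-25 27-29 36-43"/></g><g data-elev="575"><path d="M449 527l-62-33-37-24-32-24-59-49-28-19-33-18-41-14-4-3 34-5 28-7 44-18 43-11 35-12 28-12 25-13 32-22 30-28 29-32 46-58"/><path d="M229 17l-30 5-32 2-33-2-33-5"/></g><g data-elev="600"><path d="M401 527l-63-37-84-63-36-21-23-10-25-8-73-14-11-4-37-51-25-29 6 0 48 17 43 12 22 4 22 0 18-2 22-5 45-17 49-12 39-13 27-12 23-12 21-14 20-17 34-37 64-85"/><path d="M222 149l-30-2 51-8 39-9 47-14 48-18 4 0-5 12-15 20-11 10-9 4-16 4-22 1z"/><path d="M17 127l38 10 36 7 34 3 49 2-31 11-25 18-37-16-64-31"/><path d="M527 26l-8-9"/><path d="M287 17l-26 11-28 8-30 5-30 2-32-2-32-5-32-8-31-11"/></g><g data-elev="625"><path d="M340 527l-34-23-61-47-35-21-21-9-23-7-76-15-16-6-14-13-43-58"/><path d="M17 263l56 22 41 12 29 7 24 0 34-5 40-14 69-17 33-12 30-14 32-21 29-28 23-30 55-80 3-9 1-9-2-10-3-9-8-10-10-7-11-3-17-1 9-8"/><path d="M17 91l42 13 46 7 46 2 51-3 65-11 66-16 47-16 57-26 4-1 0 1-44 74-14 22-17 18-9 5-10 4-16 2-20 1-97-2-39 1-14 4-14 7-10 9-11 13-3 1-32-13-74-36"/><path d="M335 17l-34 23-34 16-36 10-37 5-41-2-46-8-45-13-45-19"/></g><g data-elev="650"><path d="M168 527l26-9 13-9 3-6 0-6-3-7-7-8-17-13-22-11-26-8-53-13-19-7-10-8-10-9-26-36"/><path d="M17 242l81 31 40 10 24 3 16-1 19-4 33-11 61-13 42-13 25-11 22-12 18-14 18-17 23-31 51-78 3-7 0-8-5-9-9-6-9 0-9 5-14 18-34 60-16 23-10 10-10 8-11 6-11 3-16 2-20 1-100-6-41 1-15 5-12 9-8 10-6 17-3 2-39-16-78-38"/></g><g data-elev="675"><path d="M17 221l86 33 42 11 22 2 26-4 24-6 90-21 39-14 16-8 9-7-2-1-20 2-20 0-103-10-45 0-8 3-7 5-5 6-4 7-2 15 3 9 5 10 0 1-2 1-15-4-43-17-86-43"/></g><g data-elev="700"><path d="M183 245l10 0 74-16 12-4-5-3-36-5-31-2-21 0-9 4-4 10 2 9z"/></g>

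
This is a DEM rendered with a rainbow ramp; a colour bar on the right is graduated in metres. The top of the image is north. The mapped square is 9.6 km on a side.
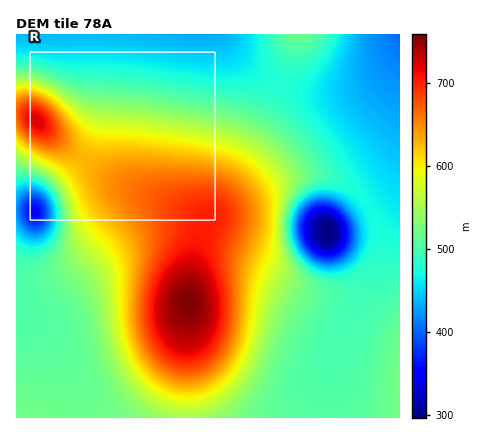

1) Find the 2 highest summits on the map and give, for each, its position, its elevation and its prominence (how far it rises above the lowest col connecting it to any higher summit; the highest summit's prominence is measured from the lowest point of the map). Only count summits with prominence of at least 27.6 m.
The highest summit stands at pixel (188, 302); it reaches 758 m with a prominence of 462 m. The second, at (36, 120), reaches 722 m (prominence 95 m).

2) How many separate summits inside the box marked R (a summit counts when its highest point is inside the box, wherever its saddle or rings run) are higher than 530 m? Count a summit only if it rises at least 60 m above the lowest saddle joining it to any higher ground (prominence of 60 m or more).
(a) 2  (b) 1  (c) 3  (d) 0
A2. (b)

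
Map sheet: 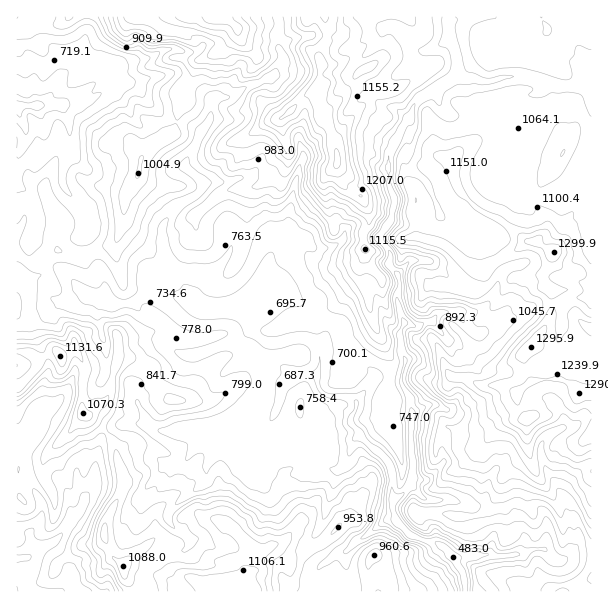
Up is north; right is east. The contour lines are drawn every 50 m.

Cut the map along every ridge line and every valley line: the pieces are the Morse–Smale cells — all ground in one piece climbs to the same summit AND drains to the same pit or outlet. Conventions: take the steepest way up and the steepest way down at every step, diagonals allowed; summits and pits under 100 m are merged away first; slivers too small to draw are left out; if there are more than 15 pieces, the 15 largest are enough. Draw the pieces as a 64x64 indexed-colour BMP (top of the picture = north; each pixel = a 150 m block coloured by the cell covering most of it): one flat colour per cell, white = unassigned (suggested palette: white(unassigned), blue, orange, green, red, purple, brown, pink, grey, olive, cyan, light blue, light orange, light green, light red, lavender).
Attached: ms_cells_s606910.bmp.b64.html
<image width="64" height="64" href="data:image/bmp;base64,Qk12CAAAAAAAAHYAAAAoAAAAQAAAAEAAAAABAAQAAAAAAAAIAAATCwAAEwsAABAAAAAAAAAA////ALR3HwAOf/8ALKAsACgn1gC9Z5QAS1aMAMJ34wB/f38AIr28AM++FwDox64AeLv/AIrfmACWmP8A1bDFAAAADMzMzMYzMzMzMzMzMzMzMzMzMzMzMzMRERERERERAAAAzMzMZjMzMzMzMzMzMzMzMzMzMzMzMxEREREREREAAADMzMxmMzMzMzMzMzMzMzMzMzMzMzMxEREREREREQAADMzMxmZjMzMzMzMzMzMzMzMzMzMzMzERERERERERAAAMzMzGZmYzMzMzMzMzMzMzMzMzMzMzEREREUEURAAAAMzMzGZmZmZjMzMzMzMzMzMzMzMzMxEREUERREREAAAADMzMZmZmZmMzMzMzMzMzMzMzMzMRERERRBFEREAAAAAAzMxmZmZjMzMzMzMzMzMzMzMzMRERERREREREQAAAAADMzGZmZmMzMzMzMzMzMzMzMzMRERERFERERERAAAAAAKzMxmZmYzMzMzMzMzMzMzMzMxERERFEREREREAAAAAAqszGZmZmYzMzMzMzMzMzMzMzERREREREREREQAAAqgqqzMxmZmZmMzMzMzMzMzMzMzMRRERERERERERAAAqqqqqszGZmZmZjMzMzMzMzMzMzMxFEREREREREREQACqqqqqzMZmZmZmMzMzMzMzMzMzMzEUREREREREREREAKqqqqrMZmZmZmYzMzMzMzMxETMzERRERERERERERERKqqqqqsxmZmZmZmMzMzMzMxERMzERFEREREREREREREqqqqqqzGZmZmZmZjMzMREREREzEREURERERERERERESqqqqqqmZmZmZmZmZmYRERERERERERRERERERERERERKqqqqqlVmZoiIiGZmZoERERERERERFEREREREREREREqqqqqlVVVYiIiIiIZmiBEREREREREURERERERERERESqqqqlVVVViIiIiIiIaIERERERERERJEJERERERERERKqqqqVVVViIiIiIiIiIgREREREREREiIiREREREREREqqqqpVVVWIiIiIiIiIiIEREREREREiIiJERERERERERaqqqlVVVYiIiIiIiIiIgRERERERESIiIkRERERERERFWqqqVVVVWIiIiIiIiIiBERERERERIiIiREREREREREVVqqpVVVVYiIiIiIiIiBEREREREREiIiJERERERERERVVaWlVVVVWIgRiIiIiIERERERERESIiIkRERERERERFVVVVVVVVVVVRERGIiIERERERERERIiIkREREREREREVVVVVVVVVVVVERERGIEREREREREREiIiJERERERERERVVVVVVVVVVVVRERERERERERERERESIiIiIiJERERERFVVVVVVVVVVVVERERERERERERERERIiIiIiIiREREREVVVVVVVVVVVVVREREREREREREREREiIiIiIiIiRERET///9VVRERVVVREREREREREREREREiIiIiIiIiIiIiRP//////ERERURERERERERERERERERIiIiIiIiIiIiIi//////8REREREREREREREREREREREiIiIiIiIiIiIiK7v///8REREREREREREREREREREREiIiIiIiIiIiIiIru////xERERERERERERERERERERESIiIiIiIiIiIiIiu7v/u/ERERERERERERERERERERERIiIiIiIiIiIiIiK7u7u7dxERERERERERERERERERERIiIiIiIiIiIiIiIgC7u7t3cRERERERERERERERERERIiIiIiIiIiIiIiIiALu7u3d3ERERERERERERERERERESIiIiIiIiIiIiIiIAu7u7d3cREREREREREREREREREREiIiIiIiIiIiIiIgC7u7d3dxERERERERERERERERERESIiIiIiIiIiIiIiALu7t3d3ERERERERERERERERERERIiIiIiIiIiIiIiILu7t3d3cREREREREREREREREREREiIiIiIiIiIiIiIru7t3d3d3EREREREREREREREREREiIiIiIiIiIiIiIiu7u3d3d3dxERERERERERERERERESIiIiIiIiIiIiIiK7u7d3d3d3ERERERERERERERERERIiIiIiIiIiIiIiIru7u3d3d3cREREREREREREREREREiIiIiIiIiIiIiIiC7u7d3d3d3ERERERERERERERERERIiIiIiIiIiIiIiILu7t3d3d3d3EREREREREREREREREiIiIiIiIiIiIiIgu7u3d3d3d3dxERERERERERERERERIiIiIiIiIiIiIiC7u7d3d3d3d3ERERERERERERERERESIiIiIiIiIiIiK7u7d3d3d3d3cRERERERERERERERERIiIiIiIiIiIiIt3ZmZl3d3d3dxERERERERERERERERESIiIiIiIiIiIi3d2ZmZd3d3d3cR7u4REREREREREREREiIiIiIiIiIiLd3dmZmZd3d3dx7u7u4REREREREREREREiIiIiIiIiIt3d2ZmZmZmZl5nu7u7u4RERERERERERERIiIiIiIiIi3d3dmZmZmZmZme7u7u7hEREREREREREREiIiIiIiIiLd3d3ZmZmZmZmZnu7u7u4RERERERERERESIiIiIiIiIt3d3dmZmZmZmZmZnu7u4RERERERERERERIiIiIiIiIi3d3d3ZmZmZmZmZmZ7u7hERERERERERERIiIiIiIiIiLd3d3dmZmZmZmZmZme7uEREREREREREREiIiIiIiIiIt3d3d2ZmZmZmZmZme7u4RERERERERERESIiIiIiIiIi"/>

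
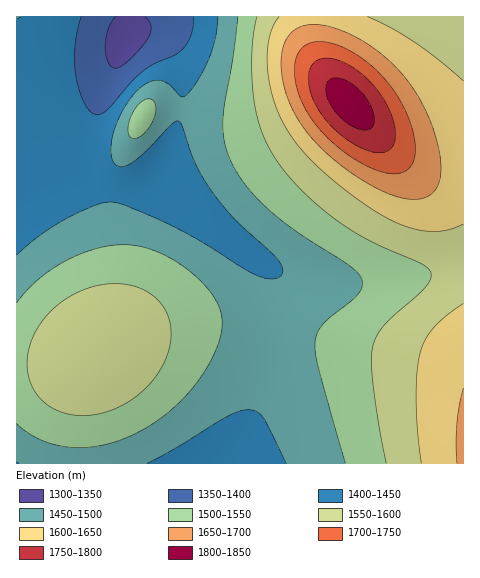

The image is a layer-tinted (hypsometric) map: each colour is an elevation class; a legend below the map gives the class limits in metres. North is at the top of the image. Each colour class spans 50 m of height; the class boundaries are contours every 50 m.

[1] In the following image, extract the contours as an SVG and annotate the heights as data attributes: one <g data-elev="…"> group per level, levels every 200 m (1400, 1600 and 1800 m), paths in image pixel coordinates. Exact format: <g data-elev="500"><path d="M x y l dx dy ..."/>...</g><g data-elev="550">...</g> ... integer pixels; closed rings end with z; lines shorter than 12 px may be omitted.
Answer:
<g data-elev="1400"><path d="M193 17l-2 17-3 8-6 8-7 5-20 8-11 7-13 12-23 27-6 5-5 1-6-3-6-8-5-13-4-15-1-29 6-30"/></g><g data-elev="1600"><path d="M463 303l-18 13-12 12-8 12-5 13-3 19-1 30 2 30 3 31"/><path d="M463 81l-24-21-24-18-24-14-23-11"/><path d="M279 17l-7 11-4 15-1 19 2 21 6 20 7 17 10 17 12 16 19 19 26 21 26 18 21 11 18 7 18 2 15-1 16-6"/></g><g data-elev="1800"><path d="M361 130l8 0 5-6 0-11-5-11-9-12-11-8-10-4-9 1-3 4-1 7 2 8 4 8 13 16z"/></g>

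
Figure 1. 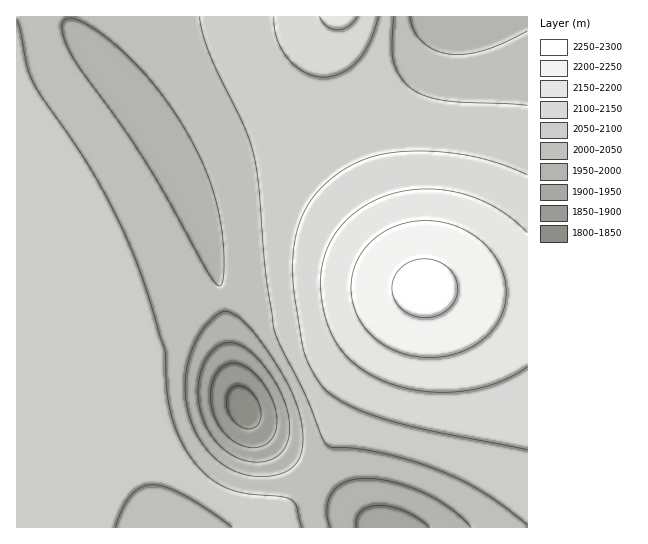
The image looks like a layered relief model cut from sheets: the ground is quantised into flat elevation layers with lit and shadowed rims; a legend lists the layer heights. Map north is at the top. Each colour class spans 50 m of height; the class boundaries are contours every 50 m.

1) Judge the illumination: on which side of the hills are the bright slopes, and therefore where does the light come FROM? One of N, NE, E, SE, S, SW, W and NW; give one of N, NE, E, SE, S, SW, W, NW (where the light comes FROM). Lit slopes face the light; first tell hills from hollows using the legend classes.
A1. NW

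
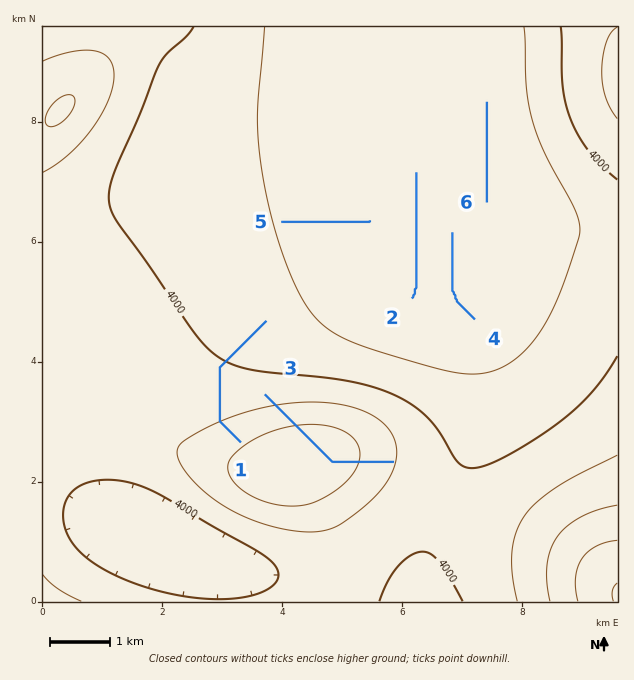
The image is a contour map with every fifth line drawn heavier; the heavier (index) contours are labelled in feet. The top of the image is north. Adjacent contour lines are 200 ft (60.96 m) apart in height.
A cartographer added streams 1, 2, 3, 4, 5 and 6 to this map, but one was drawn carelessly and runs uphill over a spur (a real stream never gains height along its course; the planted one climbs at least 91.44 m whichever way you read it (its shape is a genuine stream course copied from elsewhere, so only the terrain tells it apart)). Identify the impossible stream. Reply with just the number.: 3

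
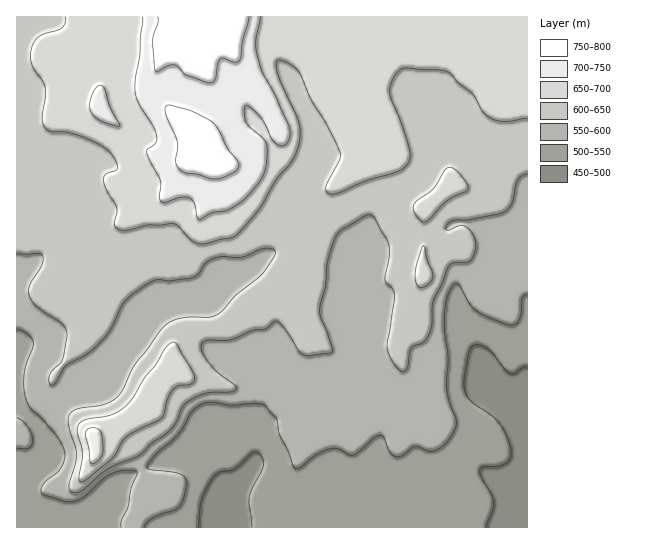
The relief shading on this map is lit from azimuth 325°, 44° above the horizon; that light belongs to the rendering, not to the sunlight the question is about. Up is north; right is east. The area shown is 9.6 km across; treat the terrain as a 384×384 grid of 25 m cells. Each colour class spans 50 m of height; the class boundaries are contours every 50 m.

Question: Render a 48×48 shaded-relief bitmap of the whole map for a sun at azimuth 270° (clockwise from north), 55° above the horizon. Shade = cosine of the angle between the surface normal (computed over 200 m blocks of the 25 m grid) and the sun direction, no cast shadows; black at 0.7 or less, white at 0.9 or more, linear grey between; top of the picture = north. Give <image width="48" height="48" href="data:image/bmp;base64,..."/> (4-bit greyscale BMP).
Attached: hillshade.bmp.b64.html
<image width="48" height="48" href="data:image/bmp;base64,Qk32BAAAAAAAAHYAAAAoAAAAMAAAADAAAAABAAQAAAAAAIAEAAATCwAAEwsAABAAAAAAAAAAAAAAABEREQAiIiIAMzMzAERERABVVVUAZmZmAHd3dwCIiIgAmZmZAKqqqgC7u7sAzMzMAN3d3QDu7u4A////AIiJmZrMqHiGRXms24eJmZmZmZqpmYdniIiJmJm8uoh2NHms25d5mZiJmZqpmYdmeJmalUis3Jh0NHmsy5d5qpiImZmqmYdmeJq82ACM3ahkNHmrzKh4qpiJmYmqmHZ4iZms/zAJzKh2RGiavMp4qph5qYiqmGaJmZmb/+ACeIiIdniIrNuHmqh5qYiZhmeIiJia7/gAMzaJmIh3nNynial5qYmYdniYeJiK7/ojUxJYmap2nNyoeJmIqomYdomHd4ib//g0ZkIEiaqGnMupiJmIqomYd4hmeIis/+hnd3QAWJqYrLuqmZmImpmYd3ZWiZm83amrqHYQF5mZu6qqqpmYipmYZlZomau7qpm92oYxFImImpmqqpmYeqmGRFeJmc3KiZms7ZdlRHmHZomau6mXiqmFI2iZmc3KiJmb7rmIdWeIhleazKmHi6h0I2mamc3aiJmazsqXVFeJmGaLy6mIq5h0I2mamLzbmIiZvd2lNGiZmYeaqpiJu4d0I2mqmKvMuYiJm96kNYmZmYq5iIiKuoh0I2mrqZrNypiIms22V5mJmJvJZniauohjJIq7qarMyph4mau5eJl4iZy4Vomay6hRJpq7mbvLqph3iZqpmaqIiaumZ4mazLgwJ7uqiMzKmZh3iZmZmaqpmauWZ5mZvcgwOcuYh926mJh3eJmZmZqqmauWZ5mZrMkwOsqIh9y6mZmHeImZmZmqqruWV4mqrNtQGcmIiMy6qZmYd4mZmJmZq8uFV4marNxwGLmIiKu7mZqZh4iZiImZm8yVV5mZrNxzSJd4iJmqqaqZiIiZmIiYirynV4mZq9x1iGV4mZiJqqqZiImbuHd2eau4VomZq8x1mVR5mZiImrupiIicyGdlaJu4ZomZq8t1iWV5mZmImru6mIityHdlZ4q5dniau7t0eYd4iJmYiru7uamLyYdlVnm6h3eKu8yEWJh2ZpmYiru7uruJu5hkNGi7qHd5u7ymV5mGRJmYmru7mt2pqqlkIliruYdnmavLh3d2Q5mYmru5mt7Kmpl1ITaby6h3d4nNpleIVJmZq7qqrO7bqZiGMTRqzLqYd2aspmiZh5mZqqqrvN3LqYd2Q0NIvLupiGWLl4mZmaqpmqq8y7zcqHd3VXMWvLqZmGV6mJmpmaqpmqq8qK3tqGVmaZMFvbqYiGWJmZqpiLu6mru6iM7sl1VWi5IGzbmIh1aJmqupiLu6q8uXi97Jh3ZXq2Ap3ah4hleZmrupmKu7u8p2rdyYiIdouSBr25d4hmiZmrupmaq7u8p3ztqYiIZ6tQKd2neIdomZqruqmaqru7p4zsqZmXZ6ggW9yWeJd4mZqqqqqaqqq7qIz9qZqXeHQTjNuGeZd4mZqqqqqqqqqqmJz+qaqXiFEmrMl3iZh5mZmZmaqqqqqqmZv/uaqHlzBJu6h4iamJqZmZmZmqqpqqmZv/uaqIlyBbuod4mamJqZiJmZmZmZq6mZv/yqmImCBKuoeIiaqImpmZmZmZmZvLmJvv25iJqUApu5iIiKuYiamZmZiA=="/>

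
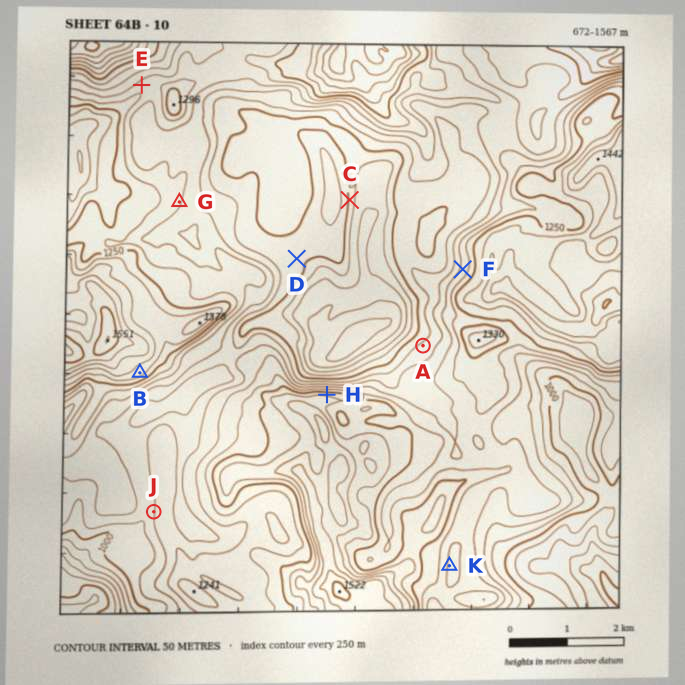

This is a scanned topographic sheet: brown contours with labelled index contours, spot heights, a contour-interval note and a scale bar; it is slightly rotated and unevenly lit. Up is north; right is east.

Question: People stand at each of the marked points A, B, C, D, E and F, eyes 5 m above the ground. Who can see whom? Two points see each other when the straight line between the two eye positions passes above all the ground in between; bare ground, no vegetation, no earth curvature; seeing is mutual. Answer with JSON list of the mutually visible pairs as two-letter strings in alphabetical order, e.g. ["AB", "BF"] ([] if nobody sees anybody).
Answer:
["AB", "AC", "AD", "BF", "CF", "DF"]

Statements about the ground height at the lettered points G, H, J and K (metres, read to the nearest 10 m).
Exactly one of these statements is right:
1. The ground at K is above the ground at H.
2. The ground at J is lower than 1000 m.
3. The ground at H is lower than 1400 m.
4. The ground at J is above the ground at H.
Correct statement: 3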